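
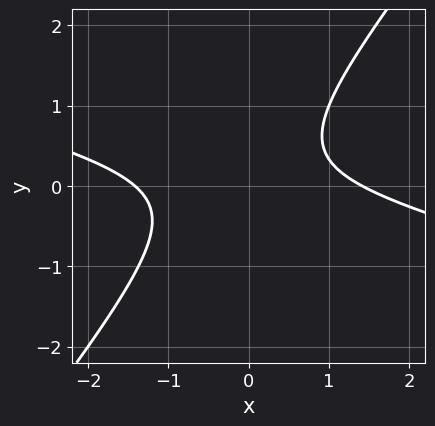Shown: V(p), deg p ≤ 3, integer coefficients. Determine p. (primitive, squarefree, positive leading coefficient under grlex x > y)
x^2 + 3*x*y - 3*y^2 + y - 2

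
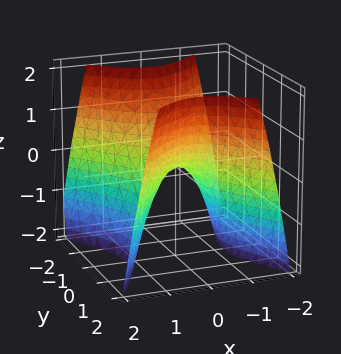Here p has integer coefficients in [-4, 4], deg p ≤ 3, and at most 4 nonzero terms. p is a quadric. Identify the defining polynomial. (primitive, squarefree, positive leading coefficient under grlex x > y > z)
3*x^2 - 2*y^2 + 2*z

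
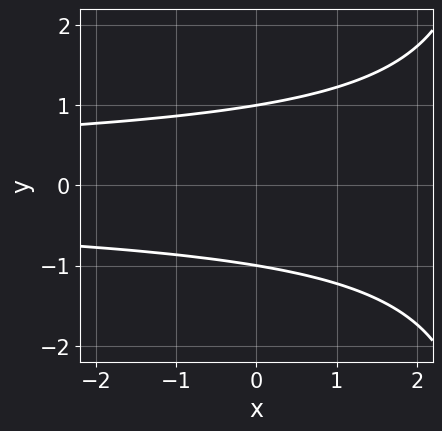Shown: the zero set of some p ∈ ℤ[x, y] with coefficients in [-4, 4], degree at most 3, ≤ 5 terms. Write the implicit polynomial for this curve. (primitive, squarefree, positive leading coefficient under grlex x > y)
x*y^2 - 3*y^2 + 3

First, deg p = 3. The shape is more complex than any degree-2 curve.
Next, symmetries: the y ↦ −y reflection is a symmetry, so y appears only in even powers.
Then, checking where it meets the axes: it misses every integer gridline on the x-axis; the y-axis gridline crossings are at y ∈ {-1, 1}.
Finally, together with the visible shape, these determine p as stated.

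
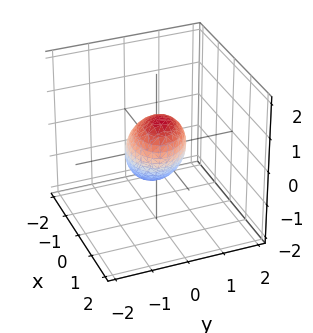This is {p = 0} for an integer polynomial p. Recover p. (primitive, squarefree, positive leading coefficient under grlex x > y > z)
deg p = 2. The shape is more complex than any degree-1 surface.
Checking where it meets the axes: among the integer gridlines, it crosses the z-axis at z ∈ {-1, 1}; the x-axis gridline crossings are at x ∈ {-1, 1}.
Fitting integer coefficients to these (and the overall shape) gives p.

2*x^2 + x*y - 2*x*z + 3*y^2 + 2*z^2 - 2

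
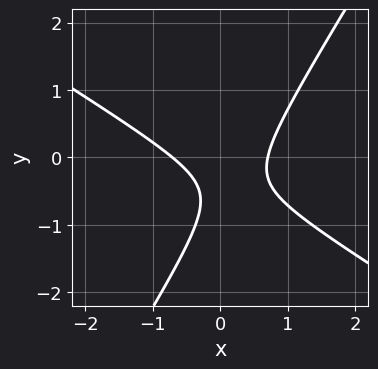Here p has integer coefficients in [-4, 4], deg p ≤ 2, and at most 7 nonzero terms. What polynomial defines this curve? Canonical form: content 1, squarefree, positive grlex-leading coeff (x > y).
2*x^2 + 2*x*y - 2*y^2 - 2*y - 1

deg p = 2. No degree-1 curve has this shape.
Reading off the gridlines: the curve avoids every integer y-axis point in the box.
Putting this together gives p.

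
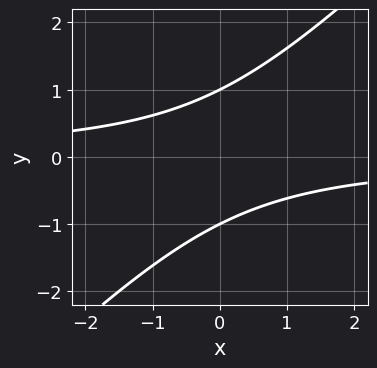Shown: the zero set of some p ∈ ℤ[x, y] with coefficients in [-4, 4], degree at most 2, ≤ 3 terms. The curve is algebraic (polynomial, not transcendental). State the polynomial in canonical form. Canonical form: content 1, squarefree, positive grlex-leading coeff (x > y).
First, degree: a generic line meets the curve in up to 2 points, so deg p = 2.
Then, observable constraints: the curve avoids every integer x-axis point in the box; the y-axis gridline crossings are at y ∈ {-1, 1}.
Finally, together with the visible shape, these determine p as stated.

x*y - y^2 + 1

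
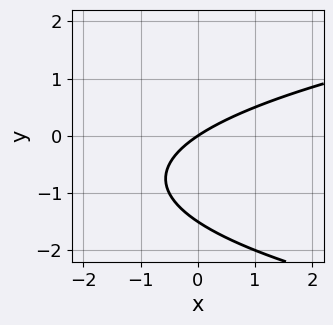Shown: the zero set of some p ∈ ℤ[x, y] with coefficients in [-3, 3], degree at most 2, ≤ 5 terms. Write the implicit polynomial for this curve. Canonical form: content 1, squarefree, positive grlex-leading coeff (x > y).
2*y^2 - 2*x + 3*y

Degree: a generic line meets the curve in up to 2 points, so deg p = 2.
Reading off the gridlines: it meets the y-axis at y = 0 (among the integer gridlines); it crosses the x-axis at the gridline x = 0.
The integer polynomial consistent with all of this is the stated p.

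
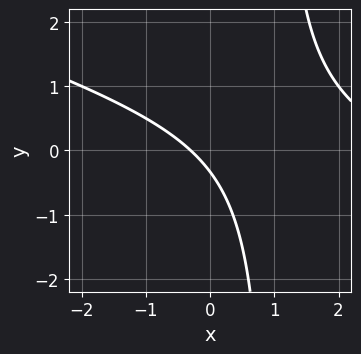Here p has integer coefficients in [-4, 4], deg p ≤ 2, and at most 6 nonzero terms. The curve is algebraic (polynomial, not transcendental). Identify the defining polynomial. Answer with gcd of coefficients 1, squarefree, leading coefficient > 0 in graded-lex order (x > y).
First, degree: the shape is more complex than any degree-1 curve, so deg p = 2.
Finally, matching integer coefficients to the picture gives p.

x^2 + 3*x*y - 3*x - 3*y - 1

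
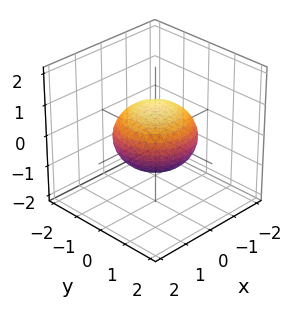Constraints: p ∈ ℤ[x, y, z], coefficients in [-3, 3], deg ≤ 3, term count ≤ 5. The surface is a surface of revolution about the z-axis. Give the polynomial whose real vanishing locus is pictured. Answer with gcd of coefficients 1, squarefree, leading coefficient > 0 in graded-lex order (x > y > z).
2*x^2 + 2*y^2 + 3*z^2 - 3

(a) deg p = 2. The shape is more complex than any degree-1 surface.
(b) By symmetry, the z-axis is an axis of rotation, so x and y enter only as x² + y².
(c) Checking where it meets the axes: a circular section at z = 0 has radius between 1 and 2; among the integer gridlines, it crosses the z-axis at z ∈ {-1, 1}.
(d) These observations pin down the coefficients.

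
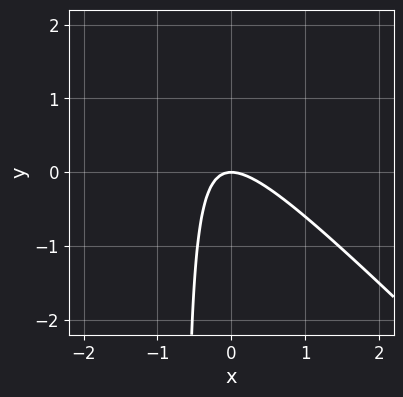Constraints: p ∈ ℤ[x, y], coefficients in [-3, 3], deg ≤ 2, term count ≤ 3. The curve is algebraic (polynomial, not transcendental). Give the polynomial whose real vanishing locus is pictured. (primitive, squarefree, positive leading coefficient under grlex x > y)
3*x^2 + 3*x*y + 2*y

1. Degree: the shape is more complex than any degree-1 curve, so deg p = 2.
2. Reading off the gridlines: one x-axis crossing is at x = 0; it meets the y-axis at y = 0 (among the integer gridlines).
3. Putting this together gives p.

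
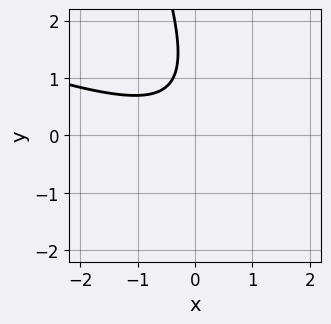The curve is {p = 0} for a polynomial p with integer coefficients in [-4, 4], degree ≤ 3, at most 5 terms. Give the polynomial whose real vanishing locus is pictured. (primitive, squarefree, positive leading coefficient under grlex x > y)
deg p = 2. A generic line meets the curve in up to 2 points.
Against the integer gridlines: it misses every integer gridline on the x-axis; no y-intercept at any integer in the box.
Together with the visible shape, these determine p as stated.

x^2 + 3*x*y + y^2 - 2*y + 2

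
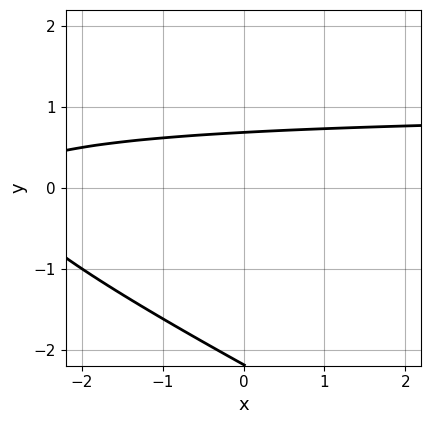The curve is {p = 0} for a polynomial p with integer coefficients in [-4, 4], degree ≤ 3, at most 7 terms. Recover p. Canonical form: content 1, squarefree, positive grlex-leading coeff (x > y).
x*y + 2*y^2 - x + 3*y - 3

First, the degree is 2 — no degree-1 curve has this shape.
Then, checking where it meets the axes: the curve avoids every integer x-axis point in the box.
Finally, assembling these constraints gives the stated polynomial.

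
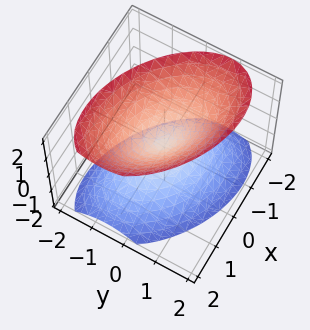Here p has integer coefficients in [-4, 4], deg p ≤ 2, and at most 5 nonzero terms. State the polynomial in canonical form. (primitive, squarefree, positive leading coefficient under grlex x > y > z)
(a) I count 2 distinct pieces. They look like related sheets of one shape, so recover p as a whole.
(b) deg p = 2. The shape is more complex than any degree-1 surface.
(c) From the visible intercepts: one x-axis crossing is at x = 0; it meets the z-axis at z = 0 (among the integer gridlines); it crosses the y-axis at the gridline y = 0.
(d) Fitting integer coefficients to these (and the overall shape) gives p.

2*x^2 + 2*x*y + 3*y^2 - 2*z^2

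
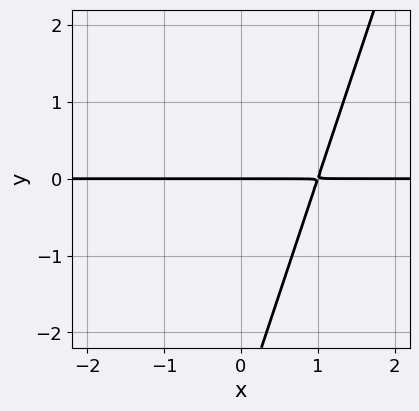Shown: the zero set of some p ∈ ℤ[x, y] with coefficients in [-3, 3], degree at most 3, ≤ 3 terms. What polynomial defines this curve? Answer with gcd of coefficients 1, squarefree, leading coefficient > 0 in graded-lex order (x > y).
3*x*y - y^2 - 3*y

(a) The degree is 2 — no degree-1 curve has this shape.
(b) Checking where it meets the axes: the visible x-axis segment lies entirely on the curve; it crosses the y-axis at the gridline y = 0.
(c) These observations pin down the coefficients.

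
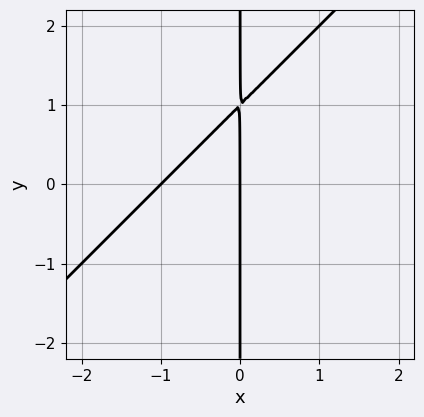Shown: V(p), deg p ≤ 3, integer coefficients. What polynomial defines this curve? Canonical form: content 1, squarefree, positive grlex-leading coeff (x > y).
x^2 - x*y + x

(a) deg p = 2. The shape is more complex than any degree-1 curve.
(b) Checking where it meets the axes: every point of the y-axis in the box is on the curve; the x-axis gridline crossings are at x ∈ {-1, 0}.
(c) Fitting integer coefficients to these (and the overall shape) gives p.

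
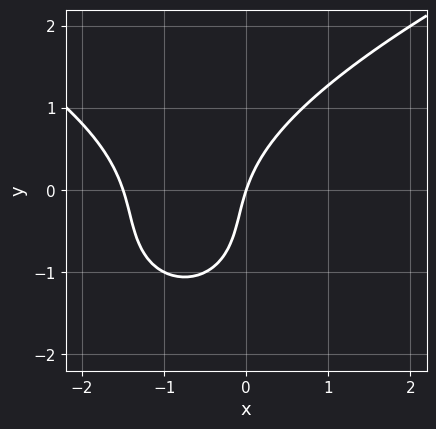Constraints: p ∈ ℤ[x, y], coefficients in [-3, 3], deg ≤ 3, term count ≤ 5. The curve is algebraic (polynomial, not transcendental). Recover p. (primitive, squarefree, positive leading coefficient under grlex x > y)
First, the degree is 3 — the shape is more complex than any degree-2 curve.
Then, reading off the gridlines: it meets the x-axis at x = 0 (among the integer gridlines); it crosses the y-axis at the gridline y = 0.
Finally, these observations pin down the coefficients.

y^3 - 2*x^2 + y^2 - 3*x + y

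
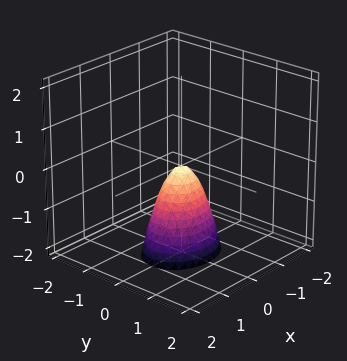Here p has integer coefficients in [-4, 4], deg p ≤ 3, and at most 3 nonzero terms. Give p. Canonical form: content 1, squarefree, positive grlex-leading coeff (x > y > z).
deg p = 2. A paraboloid; a quadric.
Symmetries: it's symmetric under y → −y, forcing even powers of y; mirror symmetry x ↦ −x ⇒ only even powers of x.
From the visible intercepts: it meets the x-axis at x = 0 (among the integer gridlines); one y-axis crossing is at y = 0.
Assembling these constraints gives the stated polynomial.

2*x^2 + 3*y^2 + z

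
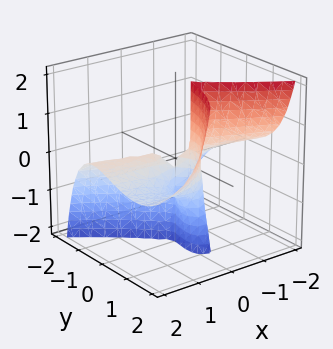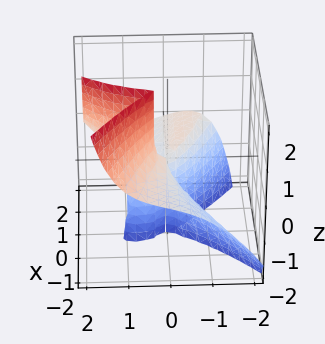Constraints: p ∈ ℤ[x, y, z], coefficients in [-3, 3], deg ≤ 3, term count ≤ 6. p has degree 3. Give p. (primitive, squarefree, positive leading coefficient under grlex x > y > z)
3*x^2*z + 2*x*y*z - 2*y^3 + 2*x*y + 2*y^2

deg p = 3.
From the axis intercepts and sections: it crosses the y-axis at the gridline y = 1; every point of the z-axis in the box is on the surface; every point of the x-axis in the box is on the surface.
Fitting integer coefficients to these (and the overall shape) gives p.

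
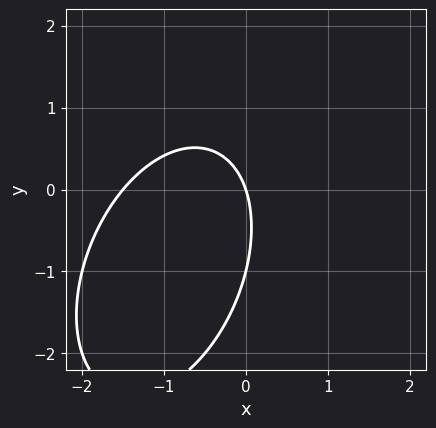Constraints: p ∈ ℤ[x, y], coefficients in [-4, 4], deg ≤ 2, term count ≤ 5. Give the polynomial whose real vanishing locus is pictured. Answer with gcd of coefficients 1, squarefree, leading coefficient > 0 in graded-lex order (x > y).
2*x^2 - x*y + y^2 + 3*x + y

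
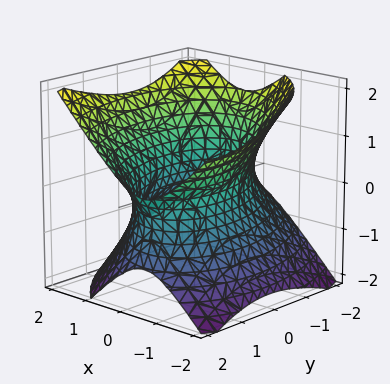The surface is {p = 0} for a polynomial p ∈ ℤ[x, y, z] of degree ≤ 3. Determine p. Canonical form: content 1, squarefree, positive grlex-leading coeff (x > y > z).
2*x^2 + x*y + y^2 - y*z - 2*z^2 - 3

First, deg p = 2.
Then, reading off the gridlines: no z-intercept at any integer in the box.
Finally, putting this together gives p.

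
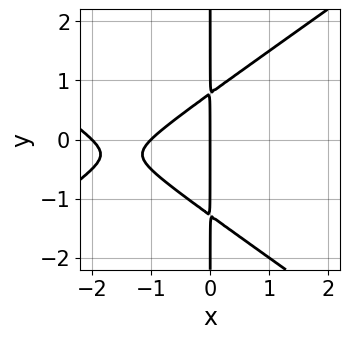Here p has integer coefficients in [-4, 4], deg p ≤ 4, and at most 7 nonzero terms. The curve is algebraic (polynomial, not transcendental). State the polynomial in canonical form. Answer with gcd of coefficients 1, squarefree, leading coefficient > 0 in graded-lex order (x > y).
x^3 - 2*x*y^2 + 3*x^2 - x*y + 2*x

The degree is 3 — no degree-2 curve has this shape.
Reading off the gridlines: among the integer gridlines, it crosses the x-axis at x ∈ {-2, -1, 0}; the visible y-axis segment lies entirely on the curve.
Fitting integer coefficients to these (and the overall shape) gives p.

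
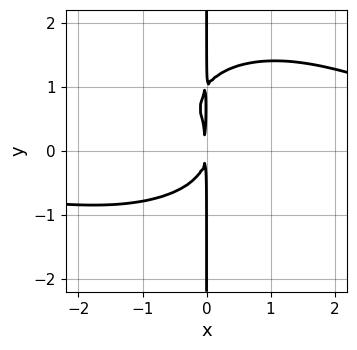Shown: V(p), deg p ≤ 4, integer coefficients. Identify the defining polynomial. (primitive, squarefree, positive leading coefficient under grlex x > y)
x^3*y + 2*x*y^3 - 2*x*y^2 - 3*x^2

(a) deg p = 4. The shape is more complex than any degree-3 curve.
(b) Observable constraints: the visible y-axis segment lies entirely on the curve.
(c) Fitting integer coefficients to these (and the overall shape) gives p.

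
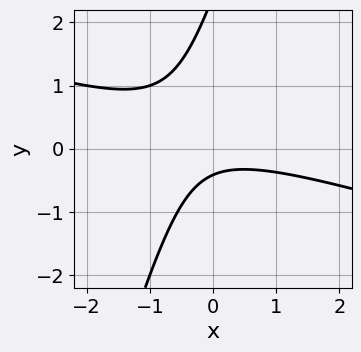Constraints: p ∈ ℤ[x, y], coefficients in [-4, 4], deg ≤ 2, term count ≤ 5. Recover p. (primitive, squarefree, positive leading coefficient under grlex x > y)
x^2 + 3*x*y - y^2 + 2*y + 1

1. Degree: no degree-1 curve has this shape, so deg p = 2.
2. From the visible intercepts: no x-intercept at any integer in the box.
3. These observations pin down the coefficients.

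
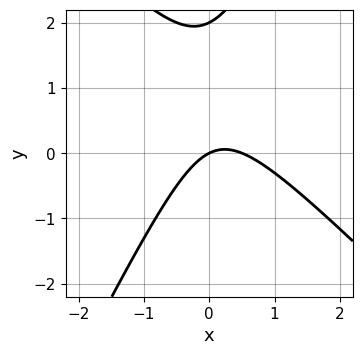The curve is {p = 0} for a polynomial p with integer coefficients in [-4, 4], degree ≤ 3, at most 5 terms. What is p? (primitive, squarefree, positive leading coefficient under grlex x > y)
2*x^2 + x*y - y^2 - x + 2*y

The degree is 2 — a generic line meets the curve in up to 2 points.
From the axis intercepts and sections: one x-axis crossing is at x = 0; the y-axis gridline crossings are at y ∈ {0, 2}.
Together with the visible shape, these determine p as stated.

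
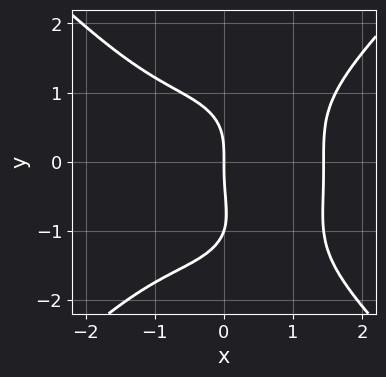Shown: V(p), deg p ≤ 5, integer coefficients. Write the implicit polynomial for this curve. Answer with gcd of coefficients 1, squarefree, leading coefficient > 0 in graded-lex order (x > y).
x^4 - y^4 - y^3 - 3*x

(a) Degree: a generic line meets the curve in up to 4 points, so deg p = 4.
(b) Checking where it meets the axes: among the integer gridlines, it crosses the y-axis at y ∈ {-1, 0}; one x-axis crossing is at x = 0.
(c) Together with the visible shape, these determine p as stated.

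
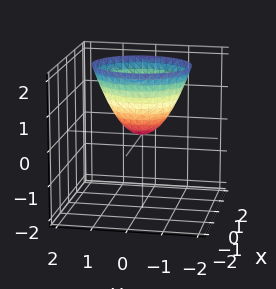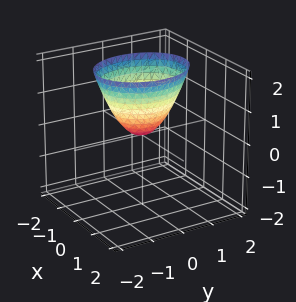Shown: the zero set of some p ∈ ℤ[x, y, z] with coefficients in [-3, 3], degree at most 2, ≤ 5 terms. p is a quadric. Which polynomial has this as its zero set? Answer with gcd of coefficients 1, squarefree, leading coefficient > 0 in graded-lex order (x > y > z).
3*x^2 + 2*y^2 - 2*z

First, deg p = 2. A single bowl opening along one axis; a quadric.
Next, symmetries: the y ↦ −y reflection is a symmetry, so y appears only in even powers; it's symmetric under x → −x, forcing even powers of x.
Then, reading off the gridlines: one z-axis crossing is at z = 0; one x-axis crossing is at x = 0.
Finally, fitting integer coefficients to these (and the overall shape) gives p.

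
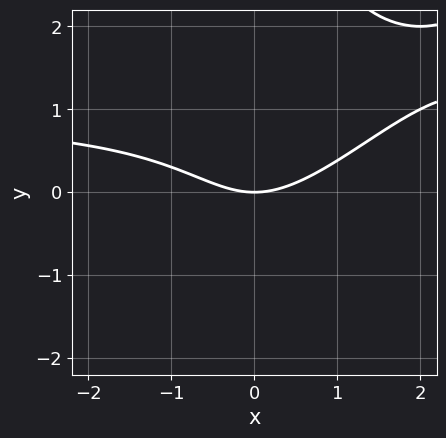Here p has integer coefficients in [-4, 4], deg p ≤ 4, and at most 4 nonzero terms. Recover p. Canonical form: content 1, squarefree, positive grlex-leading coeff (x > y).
x^2*y - x*y^2 - x^2 + 2*y

1. The degree is 3 — no degree-2 curve has this shape.
2. Observable constraints: it crosses the y-axis at the gridline y = 0; it crosses the x-axis at the gridline x = 0.
3. The integer polynomial consistent with all of this is the stated p.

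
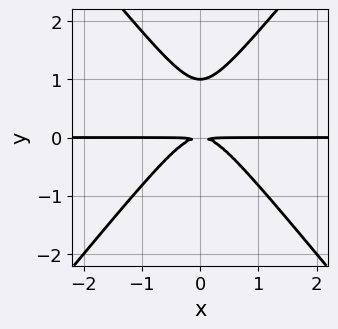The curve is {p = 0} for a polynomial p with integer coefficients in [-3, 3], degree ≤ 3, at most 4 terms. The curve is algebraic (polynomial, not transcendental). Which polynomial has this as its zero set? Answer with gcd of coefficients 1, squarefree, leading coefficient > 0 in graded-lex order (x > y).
3*x^2*y - 2*y^3 + 2*y^2

The degree is 3 — no degree-2 curve has this shape.
Symmetries: the x ↦ −x reflection is a symmetry, so x appears only in even powers.
Against the integer gridlines: it meets the y-axis at y = 1 (among the integer gridlines); every point of the x-axis in the box is on the curve.
Fitting integer coefficients to these (and the overall shape) gives p.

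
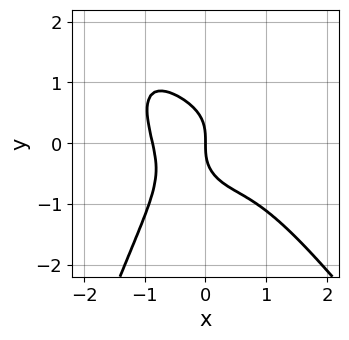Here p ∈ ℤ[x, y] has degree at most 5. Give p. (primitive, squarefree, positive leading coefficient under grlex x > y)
3*x^4 + 2*x^3*y + 2*y^3 + 2*x

First, deg p = 4. No degree-3 curve has this shape.
Next, from the axis intercepts and sections: it crosses the x-axis at the gridline x = 0; it meets the y-axis at y = 0 (among the integer gridlines).
Finally, assembling these constraints gives the stated polynomial.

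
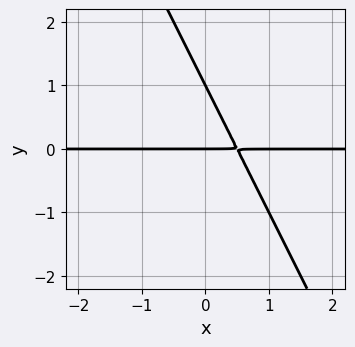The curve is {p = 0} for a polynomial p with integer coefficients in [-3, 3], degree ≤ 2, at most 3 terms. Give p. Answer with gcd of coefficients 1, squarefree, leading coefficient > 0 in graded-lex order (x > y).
deg p = 2.
From the visible intercepts: among the integer gridlines, it crosses the y-axis at y ∈ {0, 1}; every point of the x-axis in the box is on the curve.
Together with the visible shape, these determine p as stated.

2*x*y + y^2 - y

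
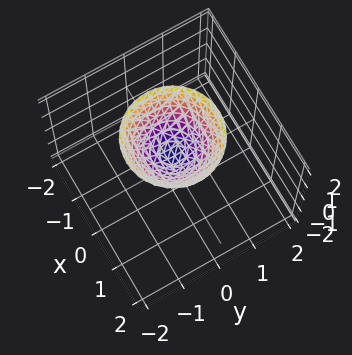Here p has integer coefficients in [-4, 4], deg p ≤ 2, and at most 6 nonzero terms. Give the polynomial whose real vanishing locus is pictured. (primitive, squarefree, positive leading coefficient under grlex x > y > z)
(a) deg p = 2. No degree-1 surface has this shape.
(b) Symmetries: rotational symmetry about the z-axis ⇒ p depends on x, y only through x² + y².
(c) From the axis intercepts and sections: no x-intercept at any integer in the box; the surface avoids every integer y-axis point in the box.
(d) Solving for integer coefficients yields p as stated.

3*x^2 + 3*y^2 - 3*z + 2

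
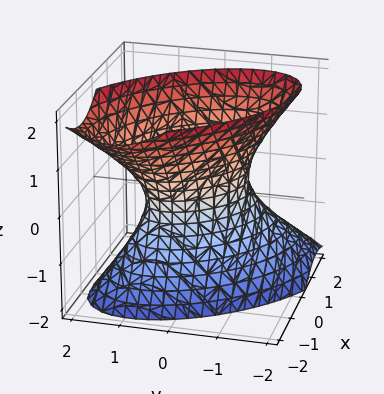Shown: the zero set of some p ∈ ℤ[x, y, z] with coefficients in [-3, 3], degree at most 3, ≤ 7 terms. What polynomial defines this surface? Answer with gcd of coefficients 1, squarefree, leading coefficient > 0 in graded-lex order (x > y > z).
3*x^2 + 3*x*y + x*z + 3*y^2 - 2*z^2 - 2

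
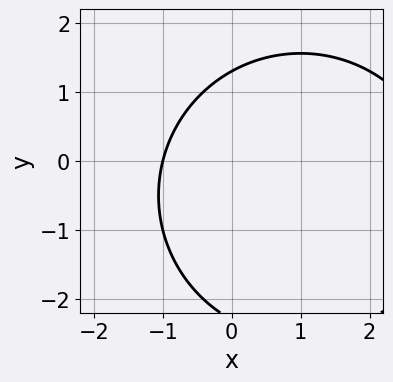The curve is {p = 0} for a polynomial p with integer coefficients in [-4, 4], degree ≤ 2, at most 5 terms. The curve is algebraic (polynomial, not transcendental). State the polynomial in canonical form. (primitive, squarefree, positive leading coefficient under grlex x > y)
x^2 + y^2 - 2*x + y - 3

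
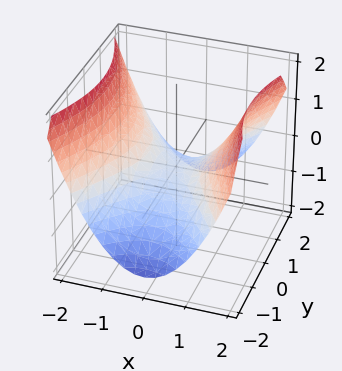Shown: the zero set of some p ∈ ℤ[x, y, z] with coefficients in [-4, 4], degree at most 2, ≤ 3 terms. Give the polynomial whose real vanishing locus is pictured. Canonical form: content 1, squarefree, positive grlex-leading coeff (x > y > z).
deg p = 2. A hyperbolic paraboloid; a quadric.
Symmetries: the x ↦ −x reflection is a symmetry, so x appears only in even powers; the y ↦ −y reflection is a symmetry, so y appears only in even powers.
Checking where it meets the axes: it meets the y-axis at y = 0 (among the integer gridlines); it meets the z-axis at z = 0 (among the integer gridlines); one x-axis crossing is at x = 0.
The integer polynomial consistent with all of this is the stated p.

2*x^2 - y^2 - 3*z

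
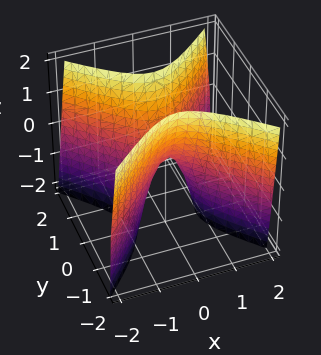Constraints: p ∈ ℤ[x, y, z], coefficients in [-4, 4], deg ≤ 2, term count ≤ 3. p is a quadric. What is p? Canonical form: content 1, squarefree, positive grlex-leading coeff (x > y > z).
First, the degree is 2 — a hyperbolic paraboloid; a quadric.
Then, symmetries: it's symmetric under y → −y, forcing even powers of y; it's symmetric under x → −x, forcing even powers of x.
Next, reading off the gridlines: one y-axis crossing is at y = 0; it meets the z-axis at z = 0 (among the integer gridlines).
Finally, fitting integer coefficients to these (and the overall shape) gives p.

3*x^2 - 3*y^2 + z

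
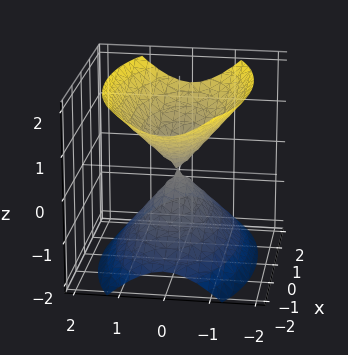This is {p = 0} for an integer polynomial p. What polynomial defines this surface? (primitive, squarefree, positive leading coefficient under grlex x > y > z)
(a) The picture has 2 separate pieces.
(b) deg p = 2.
(c) Symmetries: it's symmetric under z → −z, forcing even powers of z; it's symmetric under y → −y, forcing even powers of y; the x ↦ −x reflection is a symmetry, so x appears only in even powers.
(d) From the visible intercepts: it meets the z-axis at z = 0 (among the integer gridlines); one y-axis crossing is at y = 0; it meets the x-axis at x = 0 (among the integer gridlines).
(e) Assembling these constraints gives the stated polynomial.

x^2 + 3*y^2 - 2*z^2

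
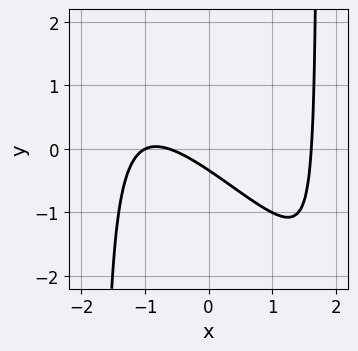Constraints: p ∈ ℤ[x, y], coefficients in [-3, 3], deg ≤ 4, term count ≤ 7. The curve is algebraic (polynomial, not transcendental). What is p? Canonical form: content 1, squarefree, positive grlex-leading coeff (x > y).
x^3 + x^2*y - 2*x - 3*y - 1

(a) deg p = 3. A generic line meets the curve in up to 3 points.
(b) Reading off the gridlines: one x-axis crossing is at x = -1.
(c) Matching integer coefficients to the picture gives p.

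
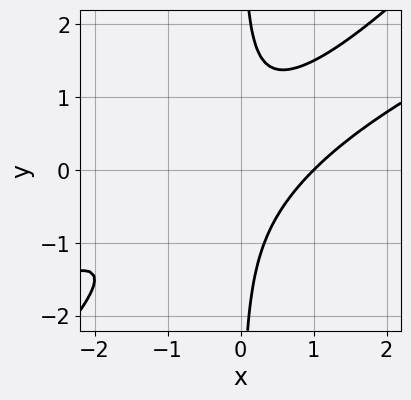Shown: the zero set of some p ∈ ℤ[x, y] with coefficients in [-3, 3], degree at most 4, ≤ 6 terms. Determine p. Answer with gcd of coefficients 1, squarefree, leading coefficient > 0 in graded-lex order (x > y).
x^3 - 3*x^2*y + 2*x*y^2 - 1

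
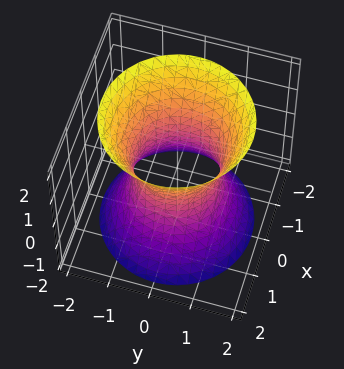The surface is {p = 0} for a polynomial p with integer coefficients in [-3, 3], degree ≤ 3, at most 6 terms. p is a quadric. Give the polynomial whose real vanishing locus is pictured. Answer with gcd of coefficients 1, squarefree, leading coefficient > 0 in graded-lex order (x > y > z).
2*x^2 + 2*y^2 - z^2 - 2

First, degree: one connected sheet with a waist; a quadric, so deg p = 2.
Next, by symmetry, the surface is invariant under rotation about z: p = q(x² + y², z); it's symmetric under z → −z, forcing even powers of z.
Next, checking where it meets the axes: the x-axis gridline crossings are at x ∈ {-1, 1}; a circular section at z = 2 has radius between 1 and 2; it misses every integer gridline on the z-axis.
Finally, these observations pin down the coefficients.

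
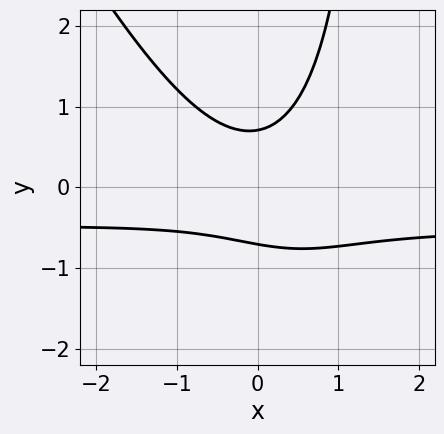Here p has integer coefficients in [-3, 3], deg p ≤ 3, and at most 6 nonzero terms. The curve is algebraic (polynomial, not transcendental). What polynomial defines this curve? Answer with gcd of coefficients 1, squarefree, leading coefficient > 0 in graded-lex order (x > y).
1. deg p = 3. The shape is more complex than any degree-2 curve.
2. Against the integer gridlines: no x-intercept at any integer in the box.
3. The integer polynomial consistent with all of this is the stated p.

2*x^2*y + x*y^2 + x^2 - 2*y^2 + 1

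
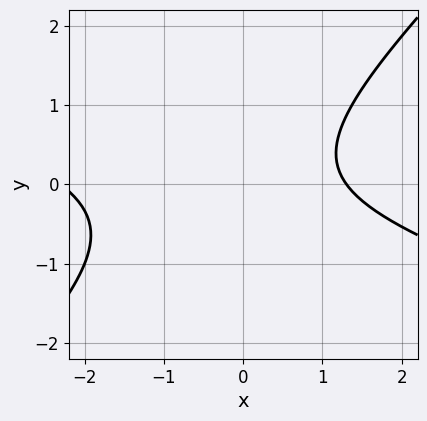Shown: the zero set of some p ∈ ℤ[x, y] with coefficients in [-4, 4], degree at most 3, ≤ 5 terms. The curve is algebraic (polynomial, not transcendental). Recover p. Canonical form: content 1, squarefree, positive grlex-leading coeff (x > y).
x^2 + 2*x*y - 3*y^2 + x - 3

deg p = 2.
Observable constraints: it misses every integer gridline on the y-axis.
Matching integer coefficients to the picture gives p.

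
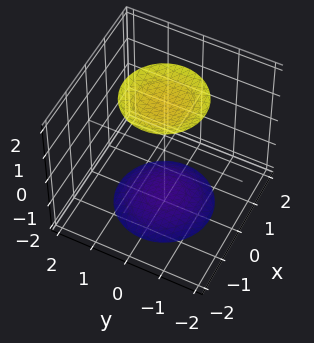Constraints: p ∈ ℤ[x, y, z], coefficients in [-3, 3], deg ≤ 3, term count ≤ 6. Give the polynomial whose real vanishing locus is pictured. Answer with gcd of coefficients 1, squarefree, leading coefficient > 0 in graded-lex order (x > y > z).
1. There are 2 components. Treating them together as one polynomial.
2. The degree is 2 — two sheets facing apart; a quadric.
3. Symmetries: the z ↦ −z reflection is a symmetry, so z appears only in even powers; every cross-section ⟂ z is a circle, so x, y appear only via x² + y².
4. From the axis intercepts and sections: a circular section at z = -2 has radius exactly 1; no y-intercept at any integer in the box; it misses every integer gridline on the x-axis.
5. Fitting integer coefficients to these (and the overall shape) gives p.

x^2 + y^2 - z^2 + 3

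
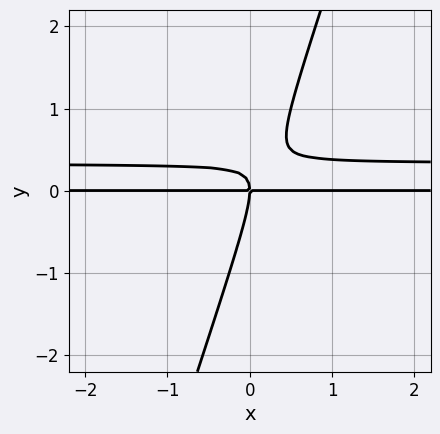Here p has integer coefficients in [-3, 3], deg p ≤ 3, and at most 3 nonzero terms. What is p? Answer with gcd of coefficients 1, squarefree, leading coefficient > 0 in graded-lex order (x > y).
3*x*y^2 - y^3 - x*y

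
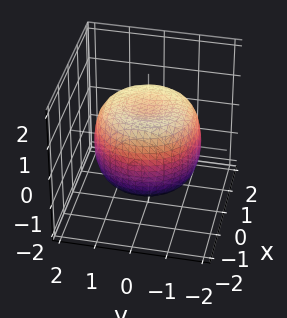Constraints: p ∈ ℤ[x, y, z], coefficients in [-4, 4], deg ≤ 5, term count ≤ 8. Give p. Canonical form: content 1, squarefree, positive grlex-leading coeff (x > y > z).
The degree is 4 — the shape is more complex than any degree-3 surface.
Symmetries: rotational symmetry about the z-axis ⇒ p depends on x, y only through x² + y².
Against the integer gridlines: a circular section at z = 1 has radius between 1 and 2; the z-axis gridline crossings are at z ∈ {-1, 1}.
Assembling these constraints gives the stated polynomial.

2*x^4 + 4*x^2*y^2 + 2*y^4 - 3*x^2 - 3*y^2 + 3*z^2 - 3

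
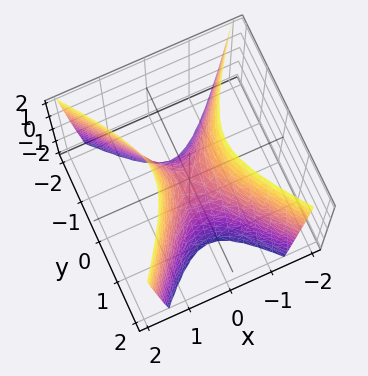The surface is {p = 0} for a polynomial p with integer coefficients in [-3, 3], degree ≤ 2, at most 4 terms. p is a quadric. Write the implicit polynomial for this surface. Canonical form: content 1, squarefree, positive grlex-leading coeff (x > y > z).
3*x^2 - 2*y^2 - z

1. Degree: a hyperbolic paraboloid; a quadric, so deg p = 2.
2. Symmetries: mirror symmetry x ↦ −x ⇒ only even powers of x; mirror symmetry y ↦ −y ⇒ only even powers of y.
3. Against the integer gridlines: one y-axis crossing is at y = 0; one z-axis crossing is at z = 0; it crosses the x-axis at the gridline x = 0.
4. The integer polynomial consistent with all of this is the stated p.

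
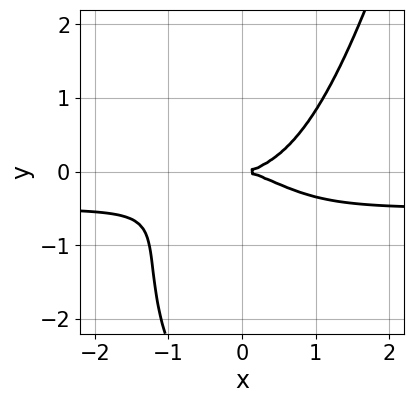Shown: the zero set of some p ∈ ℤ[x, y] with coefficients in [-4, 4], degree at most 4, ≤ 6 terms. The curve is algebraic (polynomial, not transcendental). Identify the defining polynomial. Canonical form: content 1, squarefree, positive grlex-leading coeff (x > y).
2*x^3*y + x^3 - y^3 - 3*y^2

(a) Degree: the shape is more complex than any degree-3 curve, so deg p = 4.
(b) Observable constraints: one x-axis crossing is at x = 0; it crosses the y-axis at the gridline y = 0.
(c) These observations pin down the coefficients.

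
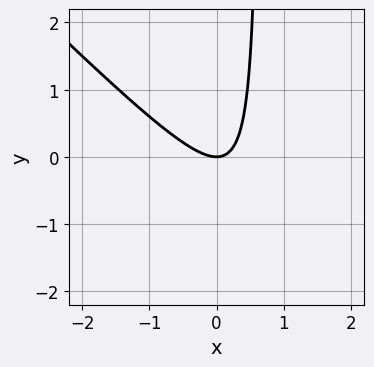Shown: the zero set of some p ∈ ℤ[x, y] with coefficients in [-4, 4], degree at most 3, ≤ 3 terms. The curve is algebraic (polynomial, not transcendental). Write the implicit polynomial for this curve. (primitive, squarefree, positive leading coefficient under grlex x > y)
3*x^2 + 3*x*y - 2*y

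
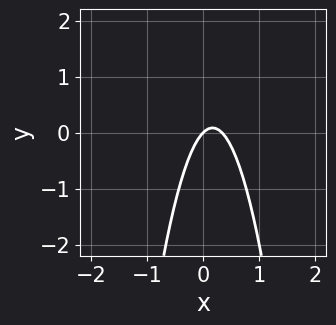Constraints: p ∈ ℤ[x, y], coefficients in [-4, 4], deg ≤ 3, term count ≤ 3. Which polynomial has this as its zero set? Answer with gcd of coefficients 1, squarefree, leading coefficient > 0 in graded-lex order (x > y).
The degree is 2 — a generic line meets the curve in up to 2 points.
From the axis intercepts and sections: one y-axis crossing is at y = 0; it crosses the x-axis at the gridline x = 0.
Together with the visible shape, these determine p as stated.

3*x^2 - x + y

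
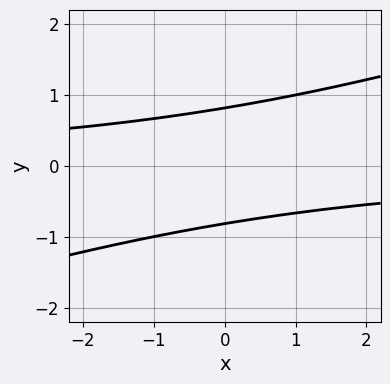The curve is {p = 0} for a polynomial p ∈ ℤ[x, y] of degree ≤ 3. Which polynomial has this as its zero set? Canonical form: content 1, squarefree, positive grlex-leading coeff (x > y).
x*y - 3*y^2 + 2

(a) deg p = 2.
(b) Against the integer gridlines: no x-intercept at any integer in the box.
(c) These observations pin down the coefficients.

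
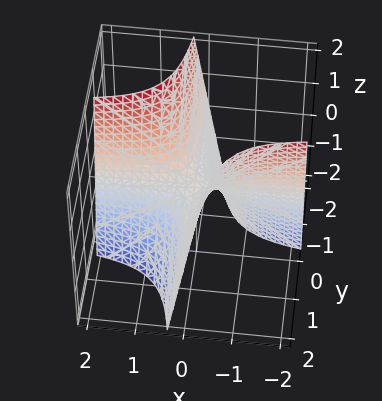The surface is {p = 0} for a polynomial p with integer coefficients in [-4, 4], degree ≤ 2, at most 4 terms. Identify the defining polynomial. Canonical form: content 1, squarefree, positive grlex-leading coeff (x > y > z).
(a) deg p = 2.
(b) From the visible intercepts: it meets the z-axis at z = 0 (among the integer gridlines); every point of the x-axis in the box is on the surface.
(c) The integer polynomial consistent with all of this is the stated p.

3*x*y + z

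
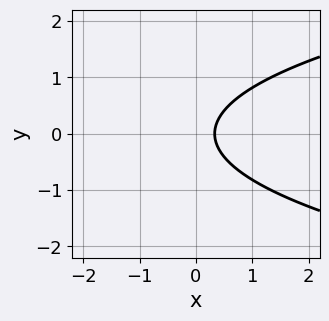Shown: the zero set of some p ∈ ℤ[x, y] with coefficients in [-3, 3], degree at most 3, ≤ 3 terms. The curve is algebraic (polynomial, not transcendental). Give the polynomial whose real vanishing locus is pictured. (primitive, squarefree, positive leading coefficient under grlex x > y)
3*y^2 - 3*x + 1

1. The degree is 2 — no degree-1 curve has this shape.
2. Symmetries: mirror symmetry y ↦ −y ⇒ only even powers of y.
3. Reading off the gridlines: no y-intercept at any integer in the box.
4. These observations pin down the coefficients.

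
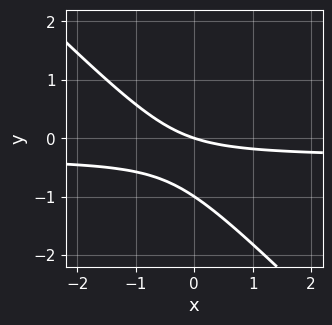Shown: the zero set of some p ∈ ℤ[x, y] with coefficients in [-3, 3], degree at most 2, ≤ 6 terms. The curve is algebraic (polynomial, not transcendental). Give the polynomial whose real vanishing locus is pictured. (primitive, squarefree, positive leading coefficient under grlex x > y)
1. Degree: the shape is more complex than any degree-1 curve, so deg p = 2.
2. From the visible intercepts: the y-axis gridline crossings are at y ∈ {-1, 0}; it crosses the x-axis at the gridline x = 0.
3. Assembling these constraints gives the stated polynomial.

3*x*y + 3*y^2 + x + 3*y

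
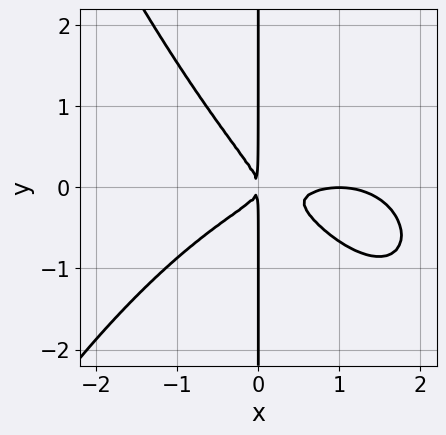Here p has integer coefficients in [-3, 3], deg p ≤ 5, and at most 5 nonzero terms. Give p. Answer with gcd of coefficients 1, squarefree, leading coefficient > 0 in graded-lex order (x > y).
(a) Degree: the shape is more complex than any degree-3 curve, so deg p = 4.
(b) Checking where it meets the axes: one x-axis crossing is at x = 1; every point of the y-axis in the box is on the curve.
(c) These observations pin down the coefficients.

x^4 - 2*x^3 + 2*x^2*y + 3*x*y^2 + x^2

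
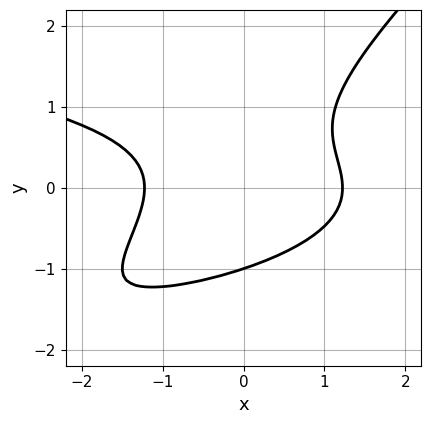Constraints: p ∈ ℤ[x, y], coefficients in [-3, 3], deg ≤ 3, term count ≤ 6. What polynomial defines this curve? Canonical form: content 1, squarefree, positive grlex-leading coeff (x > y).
3*x*y^2 - 3*y^3 + 2*x^2 - 3

The degree is 3 — the shape is more complex than any degree-2 curve.
From the visible intercepts: one y-axis crossing is at y = -1.
Solving for integer coefficients yields p as stated.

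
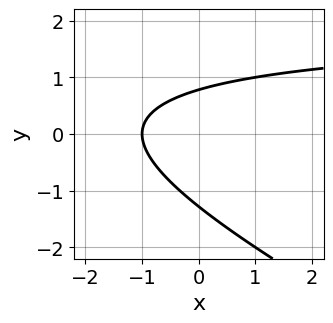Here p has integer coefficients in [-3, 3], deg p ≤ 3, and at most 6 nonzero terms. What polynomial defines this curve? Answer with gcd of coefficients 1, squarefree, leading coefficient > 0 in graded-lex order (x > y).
x*y + 2*y^2 - 2*x + y - 2

Degree: a generic line meets the curve in up to 2 points, so deg p = 2.
Reading off the gridlines: one x-axis crossing is at x = -1.
Putting this together gives p.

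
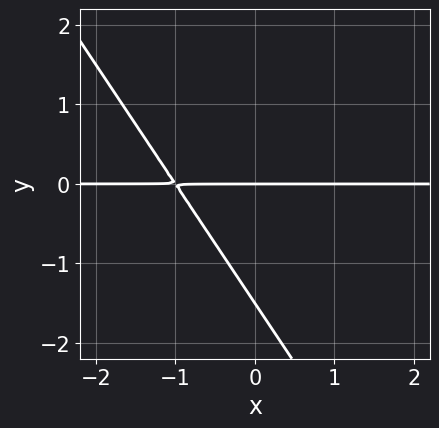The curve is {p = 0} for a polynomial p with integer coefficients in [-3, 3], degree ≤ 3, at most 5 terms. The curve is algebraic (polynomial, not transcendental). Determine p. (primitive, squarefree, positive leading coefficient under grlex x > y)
3*x*y + 2*y^2 + 3*y

1. Degree: the shape is more complex than any degree-1 curve, so deg p = 2.
2. From the axis intercepts and sections: the visible x-axis segment lies entirely on the curve; one y-axis crossing is at y = 0.
3. The integer polynomial consistent with all of this is the stated p.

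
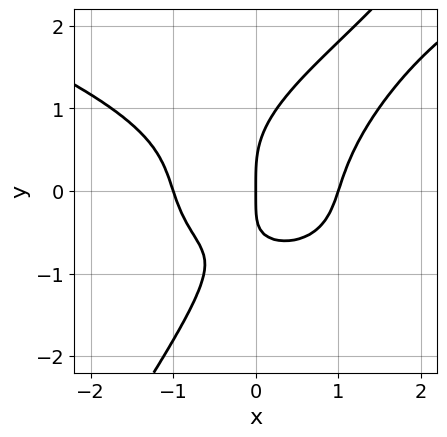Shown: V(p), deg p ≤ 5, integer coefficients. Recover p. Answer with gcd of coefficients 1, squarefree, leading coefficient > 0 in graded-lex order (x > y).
3*x*y^3 - 2*y^4 - 3*x^3 + 2*x*y + 3*x

1. The degree is 4 — a generic line meets the curve in up to 4 points.
2. Against the integer gridlines: one y-axis crossing is at y = 0; among the integer gridlines, it crosses the x-axis at x ∈ {-1, 0, 1}.
3. Putting this together gives p.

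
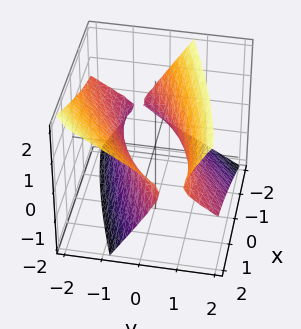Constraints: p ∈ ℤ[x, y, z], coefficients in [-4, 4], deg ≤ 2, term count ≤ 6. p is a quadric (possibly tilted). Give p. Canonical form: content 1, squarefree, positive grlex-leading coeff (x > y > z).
x^2 - 3*x*y + 3*y^2 + 3*y*z - 3*z^2 - 2

First, I count 2 distinct pieces.
Then, degree: the shape is more complex than any degree-1 surface, so deg p = 2.
Next, reading off the gridlines: no z-intercept at any integer in the box.
Finally, matching integer coefficients to the picture gives p.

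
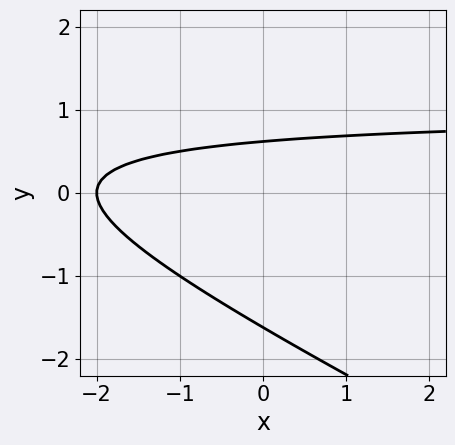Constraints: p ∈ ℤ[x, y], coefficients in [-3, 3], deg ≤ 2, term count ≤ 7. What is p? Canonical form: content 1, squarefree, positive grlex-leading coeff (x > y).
x*y + 2*y^2 - x + 2*y - 2

deg p = 2. No degree-1 curve has this shape.
Reading off the gridlines: it meets the x-axis at x = -2 (among the integer gridlines).
Putting this together gives p.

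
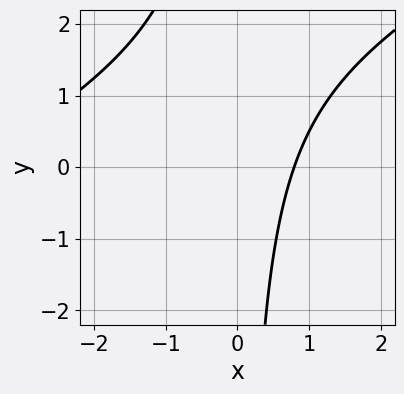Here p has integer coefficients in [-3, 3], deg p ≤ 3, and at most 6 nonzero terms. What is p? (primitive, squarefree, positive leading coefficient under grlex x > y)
x^2 - 2*x*y + 3*x - 3

Degree: a generic line meets the curve in up to 2 points, so deg p = 2.
Against the integer gridlines: no y-intercept at any integer in the box.
These observations pin down the coefficients.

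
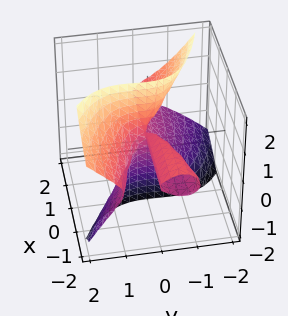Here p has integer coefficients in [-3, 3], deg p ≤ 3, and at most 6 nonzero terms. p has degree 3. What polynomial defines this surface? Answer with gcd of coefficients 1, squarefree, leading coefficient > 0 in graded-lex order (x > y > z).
Degree: no degree-2 surface has this shape, so deg p = 3.
From the visible intercepts: every point of the x-axis in the box is on the surface; the visible z-axis segment lies entirely on the surface.
Together with the visible shape, these determine p as stated.

3*x*z^2 + 2*y^3 - y^2*z + x*y - x*z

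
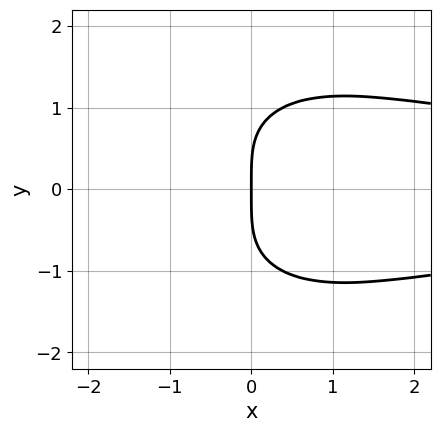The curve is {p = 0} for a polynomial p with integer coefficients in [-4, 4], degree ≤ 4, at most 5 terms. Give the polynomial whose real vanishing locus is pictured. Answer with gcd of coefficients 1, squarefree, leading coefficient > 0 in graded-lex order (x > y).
x^2*y^2 + y^4 - 3*x

First, degree: no degree-3 curve has this shape, so deg p = 4.
Next, symmetries: it's symmetric under y → −y, forcing even powers of y.
Next, checking where it meets the axes: it crosses the y-axis at the gridline y = 0; it meets the x-axis at x = 0 (among the integer gridlines).
Finally, fitting integer coefficients to these (and the overall shape) gives p.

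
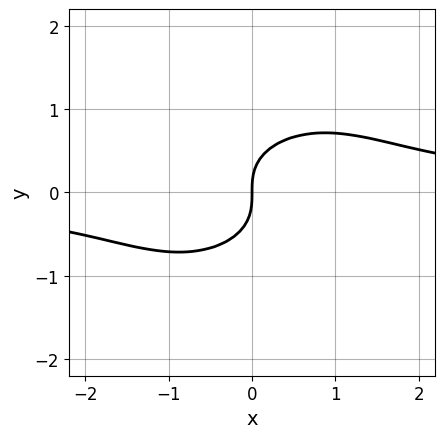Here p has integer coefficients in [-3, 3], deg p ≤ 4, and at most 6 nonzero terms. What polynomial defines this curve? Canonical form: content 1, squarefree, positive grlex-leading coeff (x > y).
2*x^2*y - x*y^2 + 3*y^3 - 2*x

1. The degree is 3 — no degree-2 curve has this shape.
2. From the axis intercepts and sections: one x-axis crossing is at x = 0; it meets the y-axis at y = 0 (among the integer gridlines).
3. These observations pin down the coefficients.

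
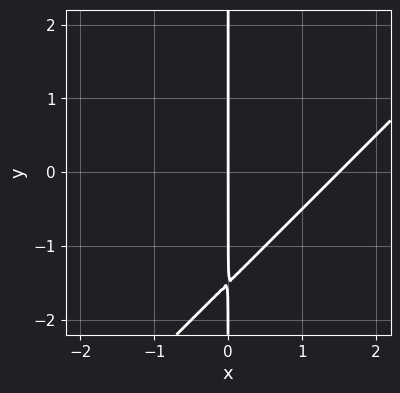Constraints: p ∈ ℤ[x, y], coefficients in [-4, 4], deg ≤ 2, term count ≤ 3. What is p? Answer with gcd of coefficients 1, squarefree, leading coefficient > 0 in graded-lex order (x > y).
2*x^2 - 2*x*y - 3*x

Degree: no degree-1 curve has this shape, so deg p = 2.
Checking where it meets the axes: it crosses the x-axis at the gridline x = 0; every point of the y-axis in the box is on the curve.
Putting this together gives p.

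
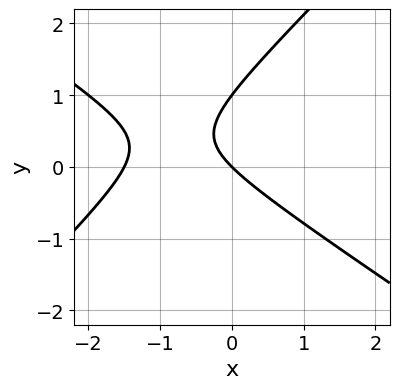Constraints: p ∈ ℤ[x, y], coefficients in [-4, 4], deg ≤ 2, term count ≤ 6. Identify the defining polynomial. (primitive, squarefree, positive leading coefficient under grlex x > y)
2*x^2 + x*y - 3*y^2 + 3*x + 3*y

The degree is 2 — the shape is more complex than any degree-1 curve.
Reading off the gridlines: among the integer gridlines, it crosses the y-axis at y ∈ {0, 1}; one x-axis crossing is at x = 0.
Fitting integer coefficients to these (and the overall shape) gives p.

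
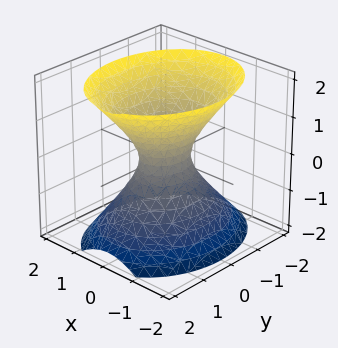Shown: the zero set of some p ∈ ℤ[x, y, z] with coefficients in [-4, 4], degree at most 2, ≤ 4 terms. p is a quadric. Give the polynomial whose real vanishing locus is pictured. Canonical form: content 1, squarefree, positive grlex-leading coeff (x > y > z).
3*x^2 + 2*y^2 - 2*z^2 - 1

The degree is 2 — one connected sheet with a waist; a quadric.
Symmetries: mirror symmetry x ↦ −x ⇒ only even powers of x; mirror symmetry y ↦ −y ⇒ only even powers of y; it's symmetric under z → −z, forcing even powers of z.
From the visible intercepts: no z-intercept at any integer in the box.
Assembling these constraints gives the stated polynomial.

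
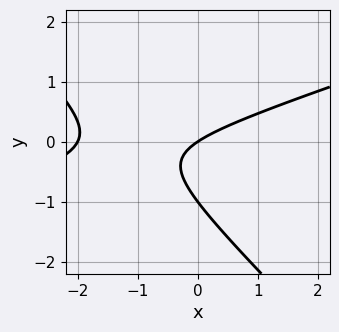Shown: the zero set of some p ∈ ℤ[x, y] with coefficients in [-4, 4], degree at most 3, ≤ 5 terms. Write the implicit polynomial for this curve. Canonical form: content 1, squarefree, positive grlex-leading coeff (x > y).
Degree: no degree-1 curve has this shape, so deg p = 2.
From the visible intercepts: among the integer gridlines, it crosses the x-axis at x ∈ {-2, 0}; among the integer gridlines, it crosses the y-axis at y ∈ {-1, 0}.
Together with the visible shape, these determine p as stated.

x^2 - 2*x*y - 3*y^2 + 2*x - 3*y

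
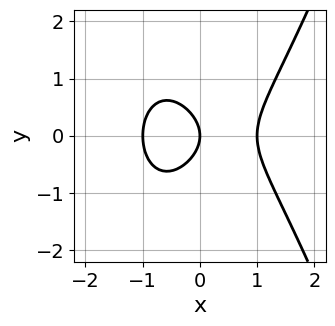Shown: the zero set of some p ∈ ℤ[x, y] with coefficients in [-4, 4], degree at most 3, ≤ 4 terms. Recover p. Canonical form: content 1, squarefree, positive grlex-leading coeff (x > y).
x^3 - y^2 - x

deg p = 3.
Symmetries: mirror symmetry y ↦ −y ⇒ only even powers of y.
Observable constraints: among the integer gridlines, it crosses the x-axis at x ∈ {-1, 0, 1}; it meets the y-axis at y = 0 (among the integer gridlines).
Solving for integer coefficients yields p as stated.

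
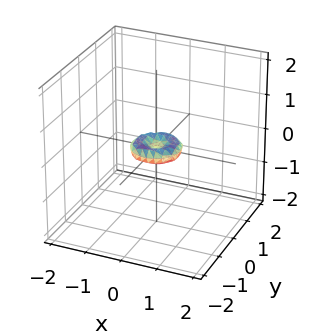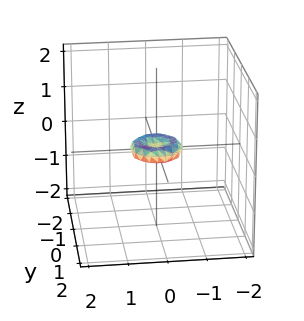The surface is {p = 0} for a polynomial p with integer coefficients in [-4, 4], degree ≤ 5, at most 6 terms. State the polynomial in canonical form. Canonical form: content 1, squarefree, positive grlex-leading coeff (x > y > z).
The degree is 4 — no degree-3 surface has this shape.
By symmetry, the z-axis is an axis of rotation, so x and y enter only as x² + y².
Reading off the gridlines: it crosses the z-axis at the gridline z = 0; one y-axis crossing is at y = 0.
Assembling these constraints gives the stated polynomial.

2*x^4 + 4*x^2*y^2 + 2*y^4 - x^2 - y^2 + 3*z^2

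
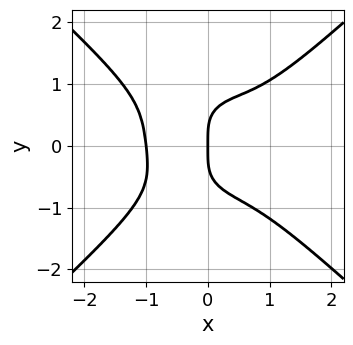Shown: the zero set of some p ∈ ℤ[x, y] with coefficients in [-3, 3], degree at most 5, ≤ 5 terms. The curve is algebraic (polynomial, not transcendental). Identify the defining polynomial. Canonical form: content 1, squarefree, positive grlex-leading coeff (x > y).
3*x^4 - x^2*y^2 - 3*y^4 - x^2*y + 3*x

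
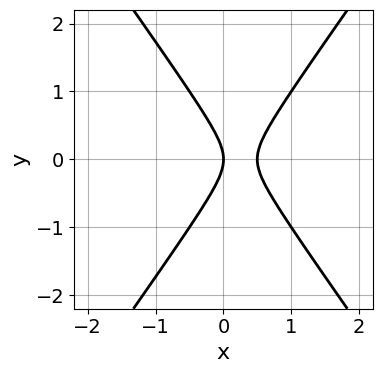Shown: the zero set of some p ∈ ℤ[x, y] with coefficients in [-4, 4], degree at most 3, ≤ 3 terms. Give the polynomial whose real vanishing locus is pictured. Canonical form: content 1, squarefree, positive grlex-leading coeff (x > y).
(a) The degree is 2 — the shape is more complex than any degree-1 curve.
(b) Symmetries: it's symmetric under y → −y, forcing even powers of y.
(c) Observable constraints: it crosses the x-axis at the gridline x = 0; it meets the y-axis at y = 0 (among the integer gridlines).
(d) These observations pin down the coefficients.

2*x^2 - y^2 - x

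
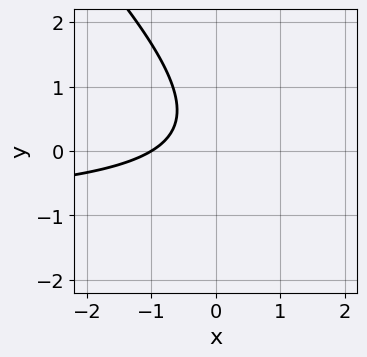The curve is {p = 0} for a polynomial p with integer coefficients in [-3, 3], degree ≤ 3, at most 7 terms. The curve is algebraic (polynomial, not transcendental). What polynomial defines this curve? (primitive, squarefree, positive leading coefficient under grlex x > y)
(a) deg p = 2.
(b) Observable constraints: one x-axis crossing is at x = -1; no y-intercept at any integer in the box.
(c) Solving for integer coefficients yields p as stated.

3*x*y + 3*y^2 + 3*x - 2*y + 3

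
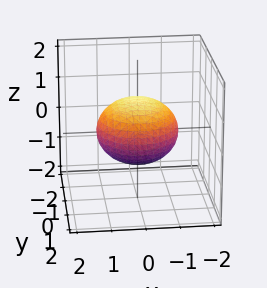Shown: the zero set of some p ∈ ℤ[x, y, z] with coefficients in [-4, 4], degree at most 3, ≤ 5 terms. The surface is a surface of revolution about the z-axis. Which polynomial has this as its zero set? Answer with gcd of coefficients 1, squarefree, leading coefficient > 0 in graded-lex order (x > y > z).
2*x^2 + 2*y^2 + 3*z^2 - 3

1. deg p = 2. No degree-1 surface has this shape.
2. Symmetries: the surface is invariant under rotation about z: p = q(x² + y², z).
3. Observable constraints: the z-axis gridline crossings are at z ∈ {-1, 1}; a circular section at z = 0 has radius between 1 and 2.
4. Together with the visible shape, these determine p as stated.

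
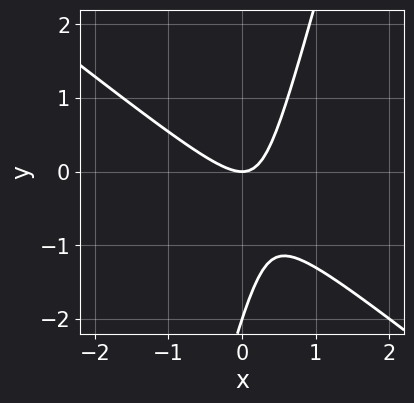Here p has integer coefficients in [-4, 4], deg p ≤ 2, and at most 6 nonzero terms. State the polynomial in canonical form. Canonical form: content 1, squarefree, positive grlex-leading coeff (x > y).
deg p = 2. The shape is more complex than any degree-1 curve.
Observable constraints: it meets the x-axis at x = 0 (among the integer gridlines); among the integer gridlines, it crosses the y-axis at y ∈ {-2, 0}.
Together with the visible shape, these determine p as stated.

3*x^2 + 3*x*y - y^2 - 2*y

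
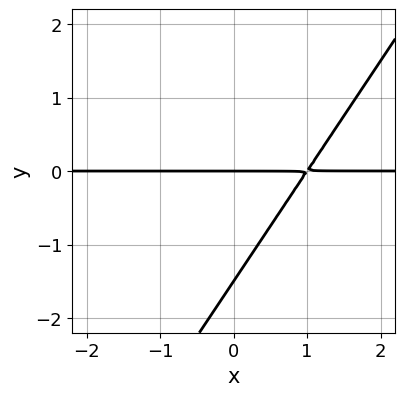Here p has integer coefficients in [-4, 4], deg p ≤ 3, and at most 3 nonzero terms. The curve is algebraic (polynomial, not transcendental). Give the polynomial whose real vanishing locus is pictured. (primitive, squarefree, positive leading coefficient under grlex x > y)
1. The degree is 2 — a generic line meets the curve in up to 2 points.
2. Observable constraints: the visible x-axis segment lies entirely on the curve; it meets the y-axis at y = 0 (among the integer gridlines).
3. These observations pin down the coefficients.

3*x*y - 2*y^2 - 3*y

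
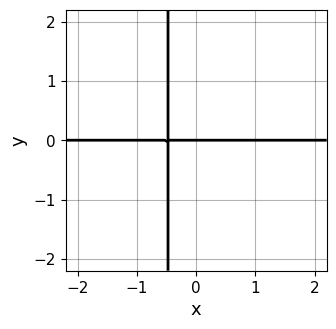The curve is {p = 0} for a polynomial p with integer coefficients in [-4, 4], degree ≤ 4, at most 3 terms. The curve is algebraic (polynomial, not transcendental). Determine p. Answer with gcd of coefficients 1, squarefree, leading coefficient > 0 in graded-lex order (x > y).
3*x^3*y - 3*x^2*y + y

(a) Degree: a generic line meets the curve in up to 4 points, so deg p = 4.
(b) Against the integer gridlines: every point of the x-axis in the box is on the curve; it meets the y-axis at y = 0 (among the integer gridlines).
(c) The integer polynomial consistent with all of this is the stated p.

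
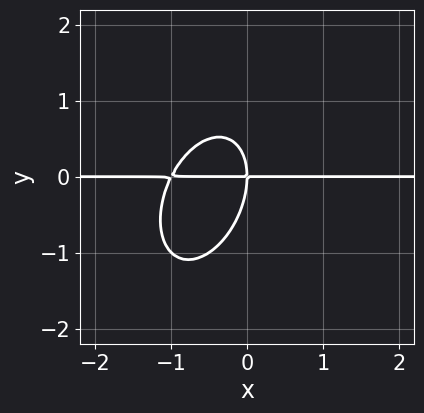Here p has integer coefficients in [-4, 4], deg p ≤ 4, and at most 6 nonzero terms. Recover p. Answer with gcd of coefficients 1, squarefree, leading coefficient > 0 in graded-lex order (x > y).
1. The degree is 3 — no degree-2 curve has this shape.
2. From the visible intercepts: one y-axis crossing is at y = 0; the visible x-axis segment lies entirely on the curve.
3. The integer polynomial consistent with all of this is the stated p.

2*x^2*y - x*y^2 + y^3 + 2*x*y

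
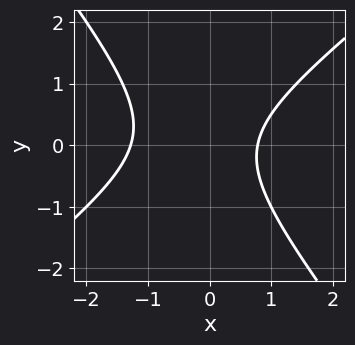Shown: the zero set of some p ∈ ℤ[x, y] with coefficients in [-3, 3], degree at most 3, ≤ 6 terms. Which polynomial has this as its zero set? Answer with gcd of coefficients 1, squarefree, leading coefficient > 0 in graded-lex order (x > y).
2*x^2 - x*y - 2*y^2 + x - 2

The degree is 2 — the shape is more complex than any degree-1 curve.
Checking where it meets the axes: no y-intercept at any integer in the box.
Solving for integer coefficients yields p as stated.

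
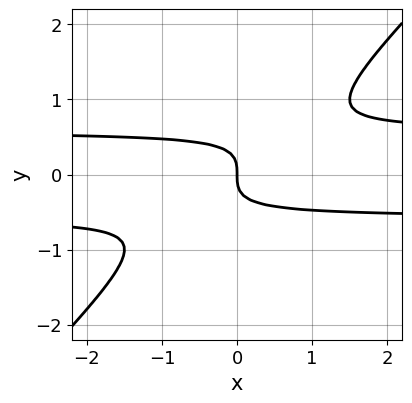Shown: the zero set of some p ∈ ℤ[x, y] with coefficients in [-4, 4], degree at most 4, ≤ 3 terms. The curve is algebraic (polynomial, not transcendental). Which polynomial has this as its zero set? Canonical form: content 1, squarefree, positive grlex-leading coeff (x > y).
(a) The degree is 3 — no degree-2 curve has this shape.
(b) From the visible intercepts: one y-axis crossing is at y = 0; one x-axis crossing is at x = 0.
(c) Together with the visible shape, these determine p as stated.

3*x*y^2 - 3*y^3 - x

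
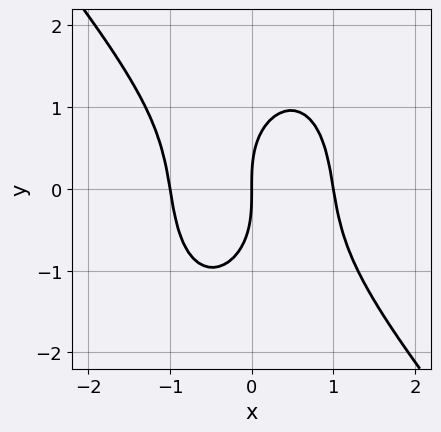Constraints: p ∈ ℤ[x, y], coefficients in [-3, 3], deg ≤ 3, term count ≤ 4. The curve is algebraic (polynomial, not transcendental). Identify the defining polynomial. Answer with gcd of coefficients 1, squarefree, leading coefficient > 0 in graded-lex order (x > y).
(a) The degree is 3 — a generic line meets the curve in up to 3 points.
(b) Checking where it meets the axes: it crosses the y-axis at the gridline y = 0; among the integer gridlines, it crosses the x-axis at x ∈ {-1, 0, 1}.
(c) The integer polynomial consistent with all of this is the stated p.

3*x^3 + x^2*y + y^3 - 3*x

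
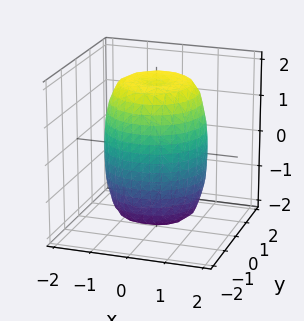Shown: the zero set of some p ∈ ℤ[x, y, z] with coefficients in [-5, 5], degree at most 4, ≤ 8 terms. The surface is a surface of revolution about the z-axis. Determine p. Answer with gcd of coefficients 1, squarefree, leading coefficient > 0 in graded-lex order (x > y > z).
2*x^4 + 4*x^2*y^2 + 2*y^4 - 2*x^2 - 2*y^2 + z^2 - 3

First, degree: a generic line meets the surface in up to 4 points, so deg p = 4.
Then, symmetries: rotational symmetry about the z-axis ⇒ p depends on x, y only through x² + y².
Then, from the axis intercepts and sections: a circular section at z = 1 has radius between 1 and 2.
Finally, these observations pin down the coefficients.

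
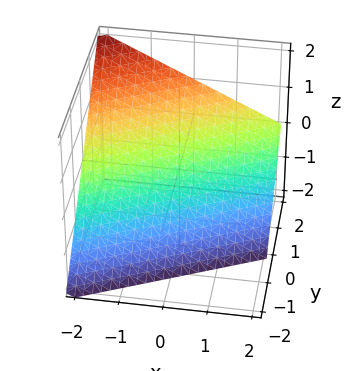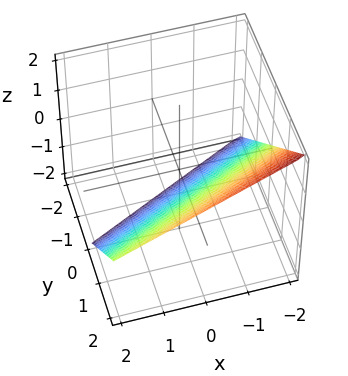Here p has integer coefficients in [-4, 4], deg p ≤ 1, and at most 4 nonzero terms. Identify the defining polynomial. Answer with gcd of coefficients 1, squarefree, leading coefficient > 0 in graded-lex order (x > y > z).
x - 2*y + 2*z + 2

1. The degree is 1 — every cross-section is a straight line — this is a plane.
2. From the visible intercepts: it meets the z-axis at z = -1 (among the integer gridlines); it meets the y-axis at y = 1 (among the integer gridlines); it meets the x-axis at x = -2 (among the integer gridlines).
3. Matching integer coefficients to the picture gives p.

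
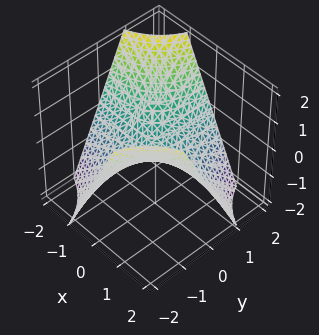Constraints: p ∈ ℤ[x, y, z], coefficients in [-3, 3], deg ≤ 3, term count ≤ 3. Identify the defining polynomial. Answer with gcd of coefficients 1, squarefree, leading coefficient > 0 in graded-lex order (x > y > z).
(a) Degree: a hyperbolic paraboloid; a quadric, so deg p = 2.
(b) Reading off the gridlines: one z-axis crossing is at z = 0; every point of the y-axis in the box is on the surface.
(c) Together with the visible shape, these determine p as stated. Check: (-2, 0, 0) on the x-axis lies on the surface, and p(-2, 0, 0) = 0. ✓

x*y + z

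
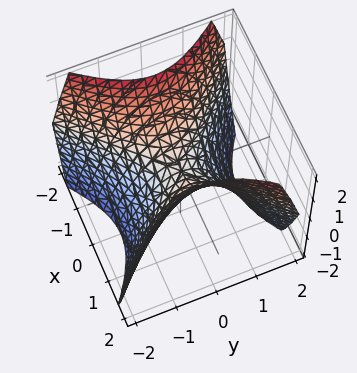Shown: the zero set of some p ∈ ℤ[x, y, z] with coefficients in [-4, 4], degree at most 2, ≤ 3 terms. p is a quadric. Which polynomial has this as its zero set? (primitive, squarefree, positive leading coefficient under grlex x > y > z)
1. deg p = 2. A hyperbolic paraboloid; a quadric.
2. Symmetries: it's symmetric under x → −x, forcing even powers of x; it's symmetric under y → −y, forcing even powers of y.
3. From the visible intercepts: one x-axis crossing is at x = 0; it meets the y-axis at y = 0 (among the integer gridlines); it meets the z-axis at z = 0 (among the integer gridlines).
4. The integer polynomial consistent with all of this is the stated p.

x^2 - y^2 - z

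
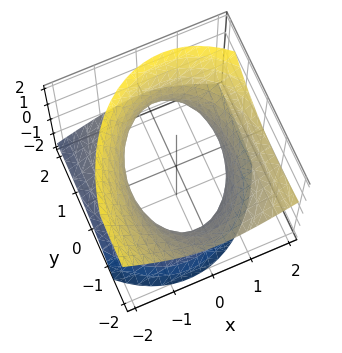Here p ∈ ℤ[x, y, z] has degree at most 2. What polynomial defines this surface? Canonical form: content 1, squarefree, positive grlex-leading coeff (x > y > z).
2*x^2 - x*z + y^2 + 2*y*z - 2*z^2 - 3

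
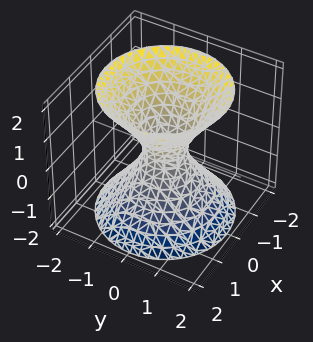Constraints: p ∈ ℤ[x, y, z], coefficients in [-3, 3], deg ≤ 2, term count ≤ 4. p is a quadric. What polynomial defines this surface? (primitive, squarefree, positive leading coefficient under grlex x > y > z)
3*x^2 + 3*y^2 - 2*z^2 - 1

First, degree: one connected sheet with a waist; a quadric, so deg p = 2.
Then, symmetries: rotational symmetry about the z-axis ⇒ p depends on x, y only through x² + y²; mirror symmetry z ↦ −z ⇒ only even powers of z.
Then, from the visible intercepts: it misses every integer gridline on the z-axis; a circular section at z = -1 has radius exactly 1.
Finally, solving for integer coefficients yields p as stated.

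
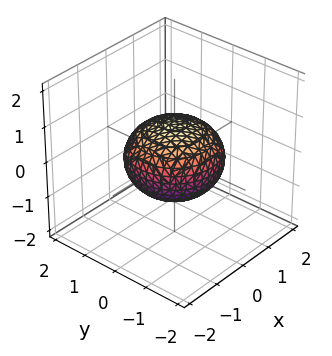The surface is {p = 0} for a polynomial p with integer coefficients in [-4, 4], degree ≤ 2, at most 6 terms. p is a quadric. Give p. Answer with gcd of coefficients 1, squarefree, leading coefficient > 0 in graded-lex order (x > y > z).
2*x^2 + 2*y^2 + 3*z^2 - 3

Degree: a closed, bounded, convex surface; a quadric, so deg p = 2.
Symmetries: rotational symmetry about the z-axis ⇒ p depends on x, y only through x² + y²; the z ↦ −z reflection is a symmetry, so z appears only in even powers.
Checking where it meets the axes: among the integer gridlines, it crosses the z-axis at z ∈ {-1, 1}; a circular section at z = 0 has radius between 1 and 2.
Matching integer coefficients to the picture gives p.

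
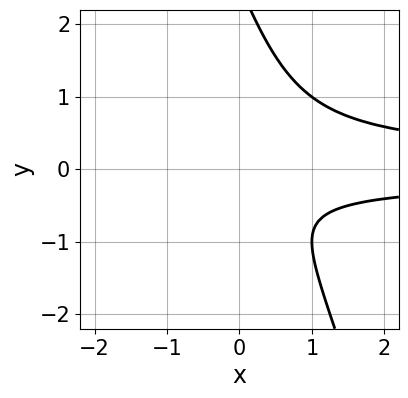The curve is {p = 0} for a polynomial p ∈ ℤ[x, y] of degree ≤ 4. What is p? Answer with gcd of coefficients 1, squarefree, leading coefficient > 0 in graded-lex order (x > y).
3*x*y^2 + y^3 - 2*y^2 - y - 1

deg p = 3.
From the axis intercepts and sections: the curve avoids every integer y-axis point in the box; it misses every integer gridline on the x-axis.
The integer polynomial consistent with all of this is the stated p.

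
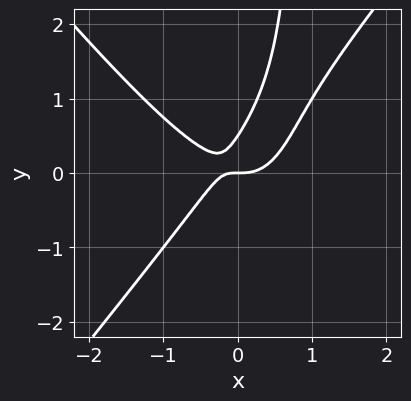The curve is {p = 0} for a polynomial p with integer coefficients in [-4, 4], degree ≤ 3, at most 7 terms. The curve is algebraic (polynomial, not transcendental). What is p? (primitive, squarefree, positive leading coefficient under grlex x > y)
3*x^3 - 2*x*y^2 - 2*x*y + 2*y^2 - y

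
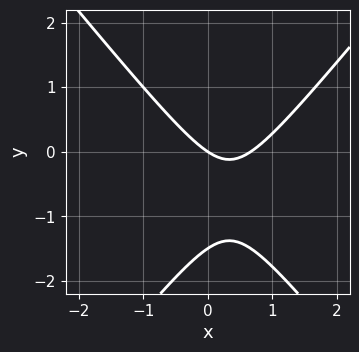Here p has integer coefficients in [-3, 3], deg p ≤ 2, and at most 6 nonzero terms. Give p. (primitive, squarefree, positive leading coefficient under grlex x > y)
First, degree: the shape is more complex than any degree-1 curve, so deg p = 2.
Then, from the axis intercepts and sections: one y-axis crossing is at y = 0; one x-axis crossing is at x = 0.
Finally, fitting integer coefficients to these (and the overall shape) gives p.

3*x^2 - 2*y^2 - 2*x - 3*y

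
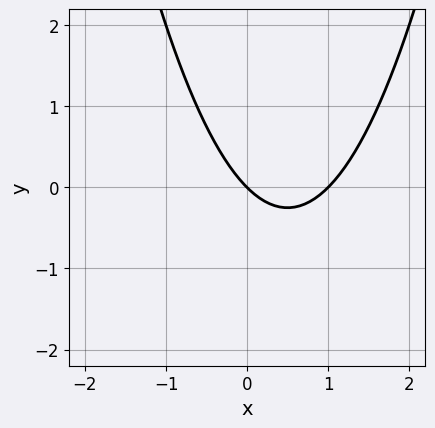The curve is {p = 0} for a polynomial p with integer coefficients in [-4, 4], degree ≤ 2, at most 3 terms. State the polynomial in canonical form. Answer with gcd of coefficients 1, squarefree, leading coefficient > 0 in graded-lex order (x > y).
x^2 - x - y

(a) Degree: no degree-1 curve has this shape, so deg p = 2.
(b) Observable constraints: it crosses the y-axis at the gridline y = 0; among the integer gridlines, it crosses the x-axis at x ∈ {0, 1}.
(c) Putting this together gives p.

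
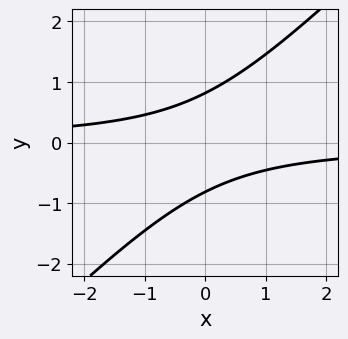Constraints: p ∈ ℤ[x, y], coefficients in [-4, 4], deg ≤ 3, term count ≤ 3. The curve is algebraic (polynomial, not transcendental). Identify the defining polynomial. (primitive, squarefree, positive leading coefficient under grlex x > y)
1. The degree is 2 — no degree-1 curve has this shape.
2. From the visible intercepts: it misses every integer gridline on the x-axis.
3. Together with the visible shape, these determine p as stated.

3*x*y - 3*y^2 + 2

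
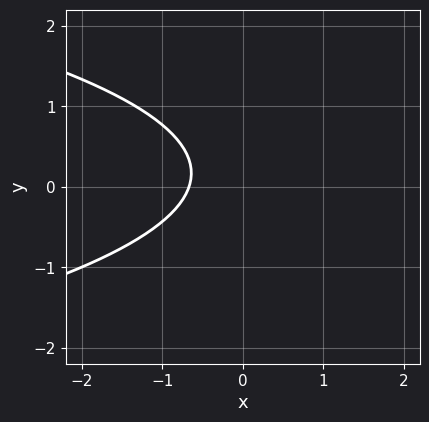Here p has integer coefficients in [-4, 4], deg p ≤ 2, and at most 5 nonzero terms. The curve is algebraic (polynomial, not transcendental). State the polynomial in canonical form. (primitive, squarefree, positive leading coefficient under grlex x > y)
deg p = 2.
Reading off the gridlines: the curve avoids every integer y-axis point in the box.
Fitting integer coefficients to these (and the overall shape) gives p.

3*y^2 + 3*x - y + 2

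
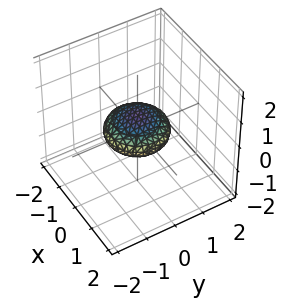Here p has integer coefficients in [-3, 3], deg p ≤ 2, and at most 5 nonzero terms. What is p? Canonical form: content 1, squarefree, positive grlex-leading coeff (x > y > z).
x^2 + y^2 + 3*z^2 - 1

1. deg p = 2.
2. Symmetries: every cross-section ⟂ z is a circle, so x, y appear only via x² + y².
3. From the axis intercepts and sections: among the integer gridlines, it crosses the y-axis at y ∈ {-1, 1}; a circular section at z = 0 has radius exactly 1.
4. Together with the visible shape, these determine p as stated.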